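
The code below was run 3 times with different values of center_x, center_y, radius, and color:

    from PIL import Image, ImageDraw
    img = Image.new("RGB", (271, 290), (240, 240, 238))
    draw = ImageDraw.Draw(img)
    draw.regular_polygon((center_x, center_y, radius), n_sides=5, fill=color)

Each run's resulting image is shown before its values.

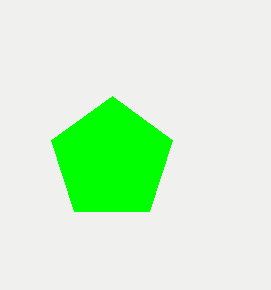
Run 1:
center_x = 112
center_y = 160
radius = 64
color = 'lime'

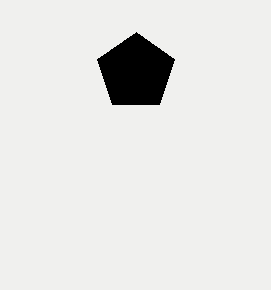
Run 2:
center_x = 136
center_y = 72
radius = 40
color = 'black'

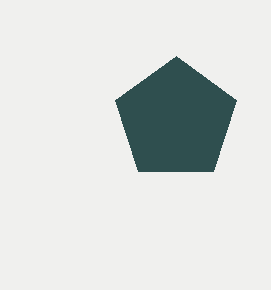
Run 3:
center_x = 176
center_y = 120
radius = 64
color = 'darkslategray'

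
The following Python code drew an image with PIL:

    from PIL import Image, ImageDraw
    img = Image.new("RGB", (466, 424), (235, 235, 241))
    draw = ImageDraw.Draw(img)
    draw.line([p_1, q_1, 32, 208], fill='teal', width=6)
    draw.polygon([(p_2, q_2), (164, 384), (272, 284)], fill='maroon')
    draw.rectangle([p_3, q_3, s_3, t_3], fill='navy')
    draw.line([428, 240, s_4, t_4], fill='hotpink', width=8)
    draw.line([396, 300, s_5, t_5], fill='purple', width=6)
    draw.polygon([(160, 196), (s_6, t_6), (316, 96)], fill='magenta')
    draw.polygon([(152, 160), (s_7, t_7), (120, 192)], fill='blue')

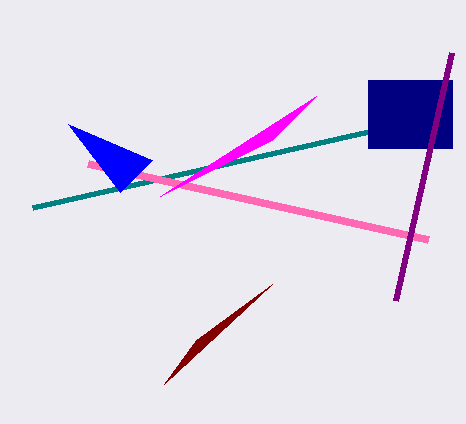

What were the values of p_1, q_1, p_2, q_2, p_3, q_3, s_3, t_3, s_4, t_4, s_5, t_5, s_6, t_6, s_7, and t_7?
p_1 = 368, q_1 = 132, p_2 = 196, q_2 = 340, p_3 = 368, q_3 = 80, s_3 = 452, t_3 = 148, s_4 = 88, t_4 = 164, s_5 = 452, t_5 = 52, s_6 = 272, t_6 = 140, s_7 = 68, t_7 = 124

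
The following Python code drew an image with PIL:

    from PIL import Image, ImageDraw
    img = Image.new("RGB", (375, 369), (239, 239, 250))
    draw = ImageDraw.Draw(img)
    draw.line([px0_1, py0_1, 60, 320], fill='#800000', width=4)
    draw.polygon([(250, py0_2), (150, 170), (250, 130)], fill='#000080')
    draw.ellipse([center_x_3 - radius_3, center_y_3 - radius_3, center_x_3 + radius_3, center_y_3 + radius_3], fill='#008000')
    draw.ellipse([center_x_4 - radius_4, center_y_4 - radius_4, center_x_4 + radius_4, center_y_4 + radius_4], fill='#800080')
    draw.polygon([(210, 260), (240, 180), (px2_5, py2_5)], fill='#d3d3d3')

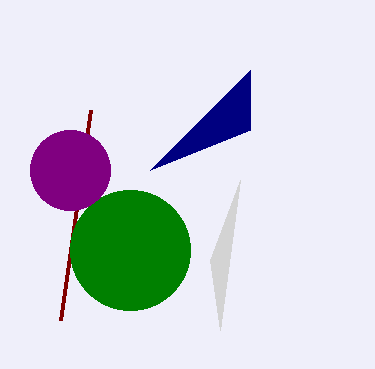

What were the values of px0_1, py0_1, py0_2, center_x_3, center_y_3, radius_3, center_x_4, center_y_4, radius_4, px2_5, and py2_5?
px0_1 = 90
py0_1 = 110
py0_2 = 70
center_x_3 = 130
center_y_3 = 250
radius_3 = 60
center_x_4 = 70
center_y_4 = 170
radius_4 = 40
px2_5 = 220
py2_5 = 330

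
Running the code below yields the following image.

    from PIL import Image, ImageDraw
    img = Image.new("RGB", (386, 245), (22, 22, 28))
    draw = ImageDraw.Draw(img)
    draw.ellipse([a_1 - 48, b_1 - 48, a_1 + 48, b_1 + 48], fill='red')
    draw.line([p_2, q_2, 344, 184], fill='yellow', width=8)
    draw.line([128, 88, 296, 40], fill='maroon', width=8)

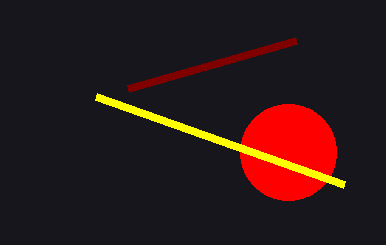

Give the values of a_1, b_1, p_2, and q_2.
a_1 = 288, b_1 = 152, p_2 = 96, q_2 = 96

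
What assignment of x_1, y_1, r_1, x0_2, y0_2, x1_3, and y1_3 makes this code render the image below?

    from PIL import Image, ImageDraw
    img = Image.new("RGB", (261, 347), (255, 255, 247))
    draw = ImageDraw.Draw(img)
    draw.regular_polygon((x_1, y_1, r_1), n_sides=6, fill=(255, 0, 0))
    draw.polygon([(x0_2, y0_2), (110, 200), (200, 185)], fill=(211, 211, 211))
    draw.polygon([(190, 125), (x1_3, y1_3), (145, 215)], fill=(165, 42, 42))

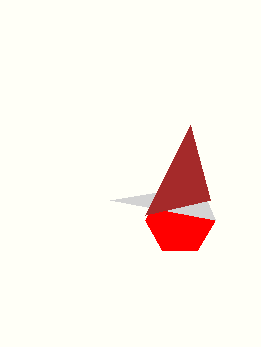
x_1 = 180
y_1 = 220
r_1 = 35
x0_2 = 215
y0_2 = 220
x1_3 = 210
y1_3 = 200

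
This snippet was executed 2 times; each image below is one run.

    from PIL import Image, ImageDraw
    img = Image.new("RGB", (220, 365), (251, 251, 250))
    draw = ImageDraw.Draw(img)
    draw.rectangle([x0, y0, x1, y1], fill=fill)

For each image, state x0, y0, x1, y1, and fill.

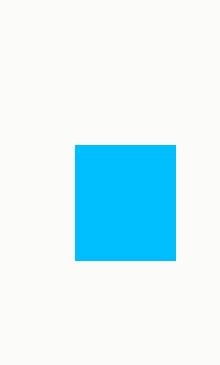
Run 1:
x0 = 75, y0 = 145, x1 = 175, y1 = 260, fill = 'deepskyblue'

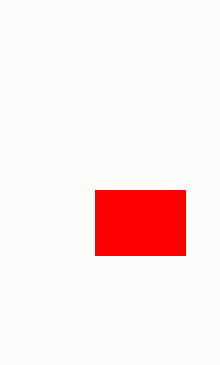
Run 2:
x0 = 95; y0 = 190; x1 = 185; y1 = 255; fill = 'red'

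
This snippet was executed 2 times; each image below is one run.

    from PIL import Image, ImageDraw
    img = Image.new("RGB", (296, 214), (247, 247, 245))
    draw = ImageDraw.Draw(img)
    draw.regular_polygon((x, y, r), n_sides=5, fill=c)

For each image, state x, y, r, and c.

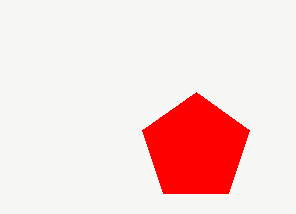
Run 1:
x = 196; y = 148; r = 56; c = 'red'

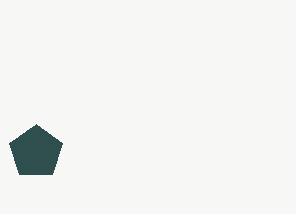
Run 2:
x = 36, y = 152, r = 28, c = 'darkslategray'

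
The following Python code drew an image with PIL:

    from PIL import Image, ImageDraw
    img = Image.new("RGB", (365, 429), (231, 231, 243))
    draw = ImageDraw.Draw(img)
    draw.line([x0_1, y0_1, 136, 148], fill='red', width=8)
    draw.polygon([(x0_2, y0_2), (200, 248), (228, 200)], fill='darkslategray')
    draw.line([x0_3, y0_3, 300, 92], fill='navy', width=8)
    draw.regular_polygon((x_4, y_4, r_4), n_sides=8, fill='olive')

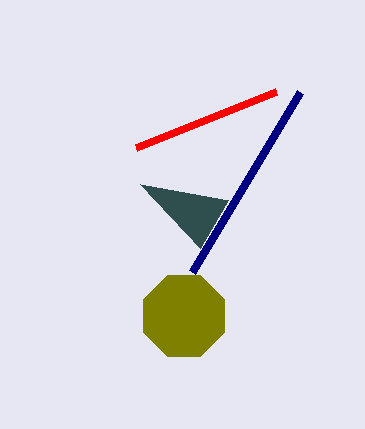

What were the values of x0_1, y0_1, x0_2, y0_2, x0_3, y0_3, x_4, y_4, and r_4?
x0_1 = 276, y0_1 = 92, x0_2 = 140, y0_2 = 184, x0_3 = 192, y0_3 = 272, x_4 = 184, y_4 = 316, r_4 = 44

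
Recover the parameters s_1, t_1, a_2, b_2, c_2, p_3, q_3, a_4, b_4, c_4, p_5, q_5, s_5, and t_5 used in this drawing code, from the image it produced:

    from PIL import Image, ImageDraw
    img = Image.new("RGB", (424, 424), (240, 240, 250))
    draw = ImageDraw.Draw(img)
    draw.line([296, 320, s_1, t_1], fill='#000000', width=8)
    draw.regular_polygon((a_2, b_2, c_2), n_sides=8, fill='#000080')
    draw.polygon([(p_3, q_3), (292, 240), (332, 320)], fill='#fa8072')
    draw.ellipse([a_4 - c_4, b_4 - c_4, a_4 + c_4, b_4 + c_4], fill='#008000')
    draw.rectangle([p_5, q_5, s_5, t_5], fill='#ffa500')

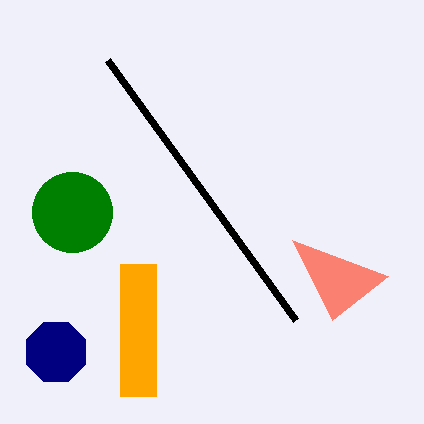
s_1 = 108; t_1 = 60; a_2 = 56; b_2 = 352; c_2 = 32; p_3 = 388; q_3 = 276; a_4 = 72; b_4 = 212; c_4 = 40; p_5 = 120; q_5 = 264; s_5 = 156; t_5 = 396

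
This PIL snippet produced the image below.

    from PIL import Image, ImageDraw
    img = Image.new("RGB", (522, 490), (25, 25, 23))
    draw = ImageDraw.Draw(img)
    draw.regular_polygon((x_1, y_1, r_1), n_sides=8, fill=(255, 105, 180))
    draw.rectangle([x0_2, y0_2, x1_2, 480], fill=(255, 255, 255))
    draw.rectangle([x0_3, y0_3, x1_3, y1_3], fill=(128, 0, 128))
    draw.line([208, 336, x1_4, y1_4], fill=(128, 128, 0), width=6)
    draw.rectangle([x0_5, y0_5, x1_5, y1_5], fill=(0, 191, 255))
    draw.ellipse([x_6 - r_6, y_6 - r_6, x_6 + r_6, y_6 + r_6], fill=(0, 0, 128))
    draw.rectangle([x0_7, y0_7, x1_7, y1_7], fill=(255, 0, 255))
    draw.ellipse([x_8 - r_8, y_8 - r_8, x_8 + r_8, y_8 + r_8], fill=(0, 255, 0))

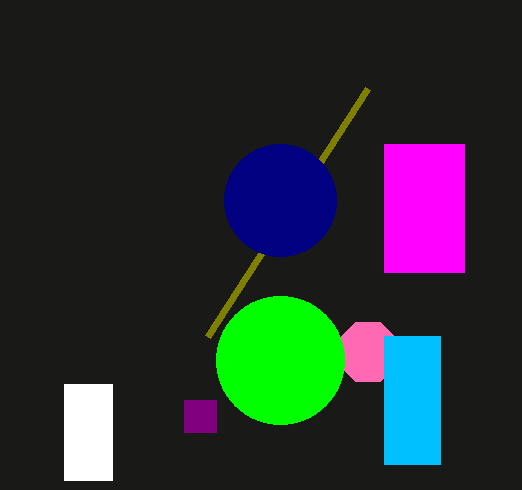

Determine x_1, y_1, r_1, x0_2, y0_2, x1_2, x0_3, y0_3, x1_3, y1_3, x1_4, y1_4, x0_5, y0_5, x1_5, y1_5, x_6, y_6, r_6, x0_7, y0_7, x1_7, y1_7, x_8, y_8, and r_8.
x_1 = 368; y_1 = 352; r_1 = 32; x0_2 = 64; y0_2 = 384; x1_2 = 112; x0_3 = 184; y0_3 = 400; x1_3 = 216; y1_3 = 432; x1_4 = 368; y1_4 = 88; x0_5 = 384; y0_5 = 336; x1_5 = 440; y1_5 = 464; x_6 = 280; y_6 = 200; r_6 = 56; x0_7 = 384; y0_7 = 144; x1_7 = 464; y1_7 = 272; x_8 = 280; y_8 = 360; r_8 = 64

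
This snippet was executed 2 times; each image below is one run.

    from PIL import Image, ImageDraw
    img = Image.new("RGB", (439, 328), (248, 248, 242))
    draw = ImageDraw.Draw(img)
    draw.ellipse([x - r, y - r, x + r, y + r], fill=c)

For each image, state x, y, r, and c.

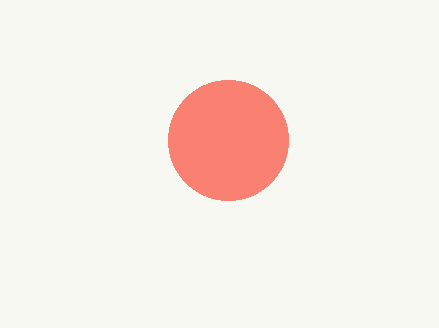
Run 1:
x = 228, y = 140, r = 60, c = 'salmon'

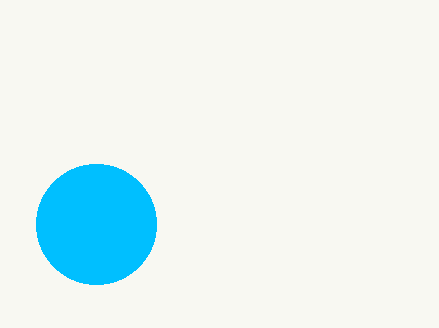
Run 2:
x = 96; y = 224; r = 60; c = 'deepskyblue'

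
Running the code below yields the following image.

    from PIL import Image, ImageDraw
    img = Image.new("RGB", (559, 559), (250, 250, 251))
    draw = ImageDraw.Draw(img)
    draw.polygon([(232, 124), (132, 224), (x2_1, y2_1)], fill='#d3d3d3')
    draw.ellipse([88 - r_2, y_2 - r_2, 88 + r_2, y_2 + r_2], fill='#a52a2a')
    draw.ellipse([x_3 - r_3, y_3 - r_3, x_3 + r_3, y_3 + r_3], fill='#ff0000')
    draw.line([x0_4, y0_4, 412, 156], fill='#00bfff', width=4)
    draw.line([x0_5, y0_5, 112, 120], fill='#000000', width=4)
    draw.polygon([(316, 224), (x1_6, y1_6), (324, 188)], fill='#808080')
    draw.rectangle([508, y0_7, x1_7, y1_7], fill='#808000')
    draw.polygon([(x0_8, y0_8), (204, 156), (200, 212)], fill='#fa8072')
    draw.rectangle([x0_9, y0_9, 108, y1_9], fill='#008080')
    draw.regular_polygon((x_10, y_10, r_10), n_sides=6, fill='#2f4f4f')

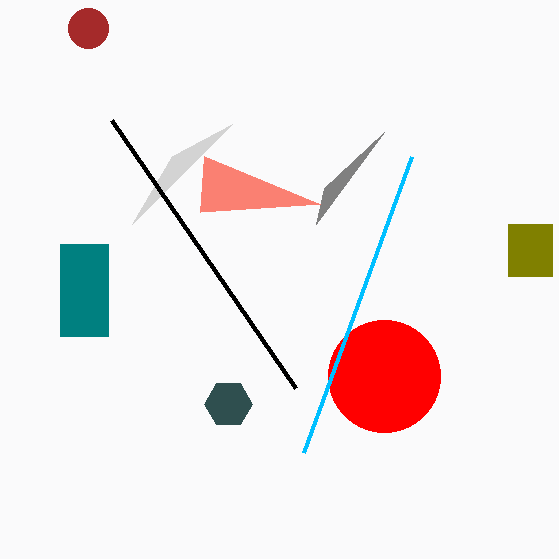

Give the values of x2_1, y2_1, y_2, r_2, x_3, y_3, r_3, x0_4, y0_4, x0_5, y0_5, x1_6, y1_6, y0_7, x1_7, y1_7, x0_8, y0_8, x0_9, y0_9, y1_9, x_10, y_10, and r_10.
x2_1 = 172, y2_1 = 156, y_2 = 28, r_2 = 20, x_3 = 384, y_3 = 376, r_3 = 56, x0_4 = 304, y0_4 = 452, x0_5 = 296, y0_5 = 388, x1_6 = 384, y1_6 = 132, y0_7 = 224, x1_7 = 552, y1_7 = 276, x0_8 = 320, y0_8 = 204, x0_9 = 60, y0_9 = 244, y1_9 = 336, x_10 = 228, y_10 = 404, r_10 = 24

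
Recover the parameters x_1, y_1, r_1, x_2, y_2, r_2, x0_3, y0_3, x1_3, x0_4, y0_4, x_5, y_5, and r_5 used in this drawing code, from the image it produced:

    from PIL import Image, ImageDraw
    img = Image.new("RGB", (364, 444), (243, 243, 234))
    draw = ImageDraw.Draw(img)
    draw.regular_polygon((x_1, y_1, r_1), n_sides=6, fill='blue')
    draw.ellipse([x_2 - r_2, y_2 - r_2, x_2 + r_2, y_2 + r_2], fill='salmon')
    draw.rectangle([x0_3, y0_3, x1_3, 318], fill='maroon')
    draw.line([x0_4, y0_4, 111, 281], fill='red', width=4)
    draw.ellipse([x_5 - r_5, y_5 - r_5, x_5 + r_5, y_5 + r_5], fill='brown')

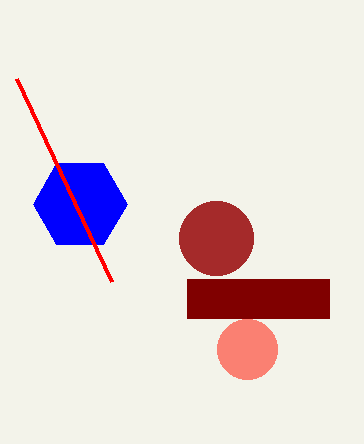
x_1 = 80; y_1 = 204; r_1 = 47; x_2 = 247; y_2 = 349; r_2 = 30; x0_3 = 187; y0_3 = 279; x1_3 = 329; x0_4 = 16; y0_4 = 78; x_5 = 216; y_5 = 238; r_5 = 37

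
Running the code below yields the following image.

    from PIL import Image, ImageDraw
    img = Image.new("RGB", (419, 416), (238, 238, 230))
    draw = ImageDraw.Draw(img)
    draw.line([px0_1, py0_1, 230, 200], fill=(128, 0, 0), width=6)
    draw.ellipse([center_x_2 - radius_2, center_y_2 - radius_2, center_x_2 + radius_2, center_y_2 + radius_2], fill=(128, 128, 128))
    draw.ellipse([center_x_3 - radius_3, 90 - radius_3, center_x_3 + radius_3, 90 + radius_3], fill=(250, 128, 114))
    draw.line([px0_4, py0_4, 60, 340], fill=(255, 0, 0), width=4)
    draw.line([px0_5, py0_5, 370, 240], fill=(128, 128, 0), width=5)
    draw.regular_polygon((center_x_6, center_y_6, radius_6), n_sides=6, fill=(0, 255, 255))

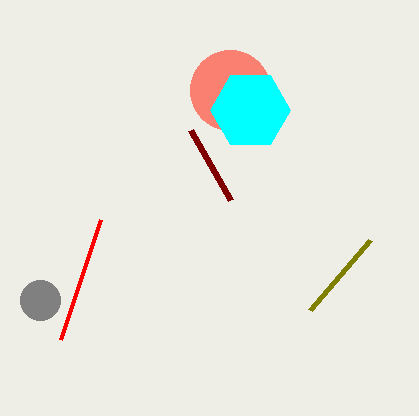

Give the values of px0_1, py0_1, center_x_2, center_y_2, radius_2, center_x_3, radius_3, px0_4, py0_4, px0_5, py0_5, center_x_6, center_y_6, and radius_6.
px0_1 = 190
py0_1 = 130
center_x_2 = 40
center_y_2 = 300
radius_2 = 20
center_x_3 = 230
radius_3 = 40
px0_4 = 100
py0_4 = 220
px0_5 = 310
py0_5 = 310
center_x_6 = 250
center_y_6 = 110
radius_6 = 40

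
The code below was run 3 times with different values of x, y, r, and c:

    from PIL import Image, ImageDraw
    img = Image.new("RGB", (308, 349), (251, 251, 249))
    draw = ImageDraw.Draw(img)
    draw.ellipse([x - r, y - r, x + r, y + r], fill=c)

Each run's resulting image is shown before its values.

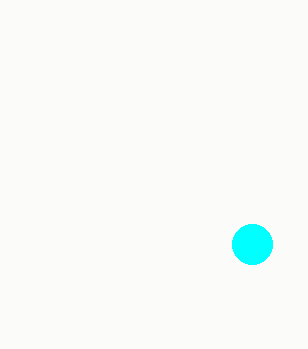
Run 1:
x = 252
y = 244
r = 20
c = 'cyan'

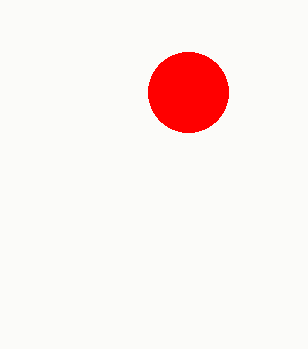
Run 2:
x = 188
y = 92
r = 40
c = 'red'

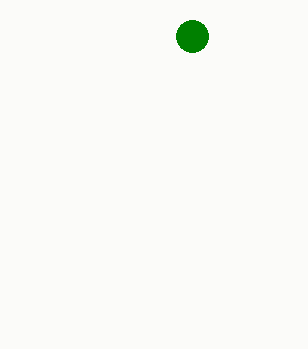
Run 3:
x = 192, y = 36, r = 16, c = 'green'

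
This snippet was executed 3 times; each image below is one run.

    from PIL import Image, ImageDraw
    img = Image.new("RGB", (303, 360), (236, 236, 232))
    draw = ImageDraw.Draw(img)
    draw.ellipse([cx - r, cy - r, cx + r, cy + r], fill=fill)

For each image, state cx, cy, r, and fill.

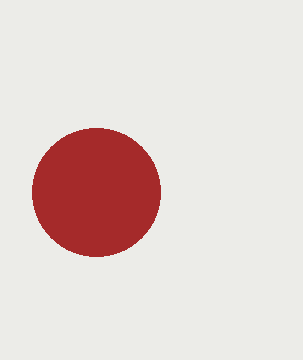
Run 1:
cx = 96, cy = 192, r = 64, fill = 'brown'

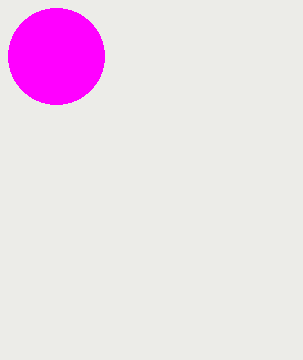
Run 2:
cx = 56; cy = 56; r = 48; fill = 'magenta'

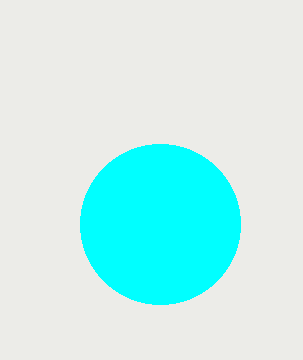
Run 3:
cx = 160
cy = 224
r = 80
fill = 'cyan'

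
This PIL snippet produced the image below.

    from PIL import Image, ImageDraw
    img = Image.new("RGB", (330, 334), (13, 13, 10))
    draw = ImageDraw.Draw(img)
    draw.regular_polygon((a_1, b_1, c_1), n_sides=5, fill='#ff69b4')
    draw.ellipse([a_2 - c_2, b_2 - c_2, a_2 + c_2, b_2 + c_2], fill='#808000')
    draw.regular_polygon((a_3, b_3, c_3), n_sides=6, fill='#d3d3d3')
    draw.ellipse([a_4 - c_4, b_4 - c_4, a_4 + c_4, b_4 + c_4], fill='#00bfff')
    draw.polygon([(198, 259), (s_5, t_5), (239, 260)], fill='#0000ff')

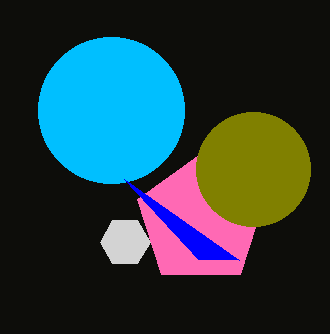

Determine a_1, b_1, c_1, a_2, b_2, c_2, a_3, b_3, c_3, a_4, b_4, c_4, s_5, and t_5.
a_1 = 201
b_1 = 220
c_1 = 67
a_2 = 253
b_2 = 169
c_2 = 57
a_3 = 125
b_3 = 242
c_3 = 25
a_4 = 111
b_4 = 110
c_4 = 73
s_5 = 124
t_5 = 179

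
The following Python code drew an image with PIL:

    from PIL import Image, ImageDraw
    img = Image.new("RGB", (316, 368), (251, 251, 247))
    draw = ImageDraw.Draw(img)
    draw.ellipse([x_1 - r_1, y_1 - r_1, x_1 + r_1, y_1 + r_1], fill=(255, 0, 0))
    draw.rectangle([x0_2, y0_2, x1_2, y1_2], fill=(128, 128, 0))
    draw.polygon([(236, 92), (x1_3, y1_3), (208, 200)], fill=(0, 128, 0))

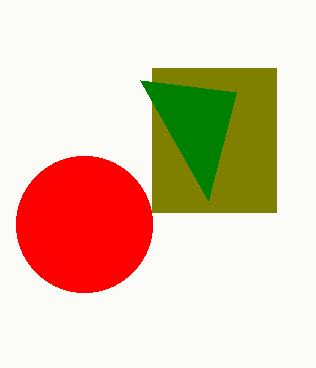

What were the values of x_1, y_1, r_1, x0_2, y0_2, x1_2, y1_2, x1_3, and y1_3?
x_1 = 84, y_1 = 224, r_1 = 68, x0_2 = 152, y0_2 = 68, x1_2 = 276, y1_2 = 212, x1_3 = 140, y1_3 = 80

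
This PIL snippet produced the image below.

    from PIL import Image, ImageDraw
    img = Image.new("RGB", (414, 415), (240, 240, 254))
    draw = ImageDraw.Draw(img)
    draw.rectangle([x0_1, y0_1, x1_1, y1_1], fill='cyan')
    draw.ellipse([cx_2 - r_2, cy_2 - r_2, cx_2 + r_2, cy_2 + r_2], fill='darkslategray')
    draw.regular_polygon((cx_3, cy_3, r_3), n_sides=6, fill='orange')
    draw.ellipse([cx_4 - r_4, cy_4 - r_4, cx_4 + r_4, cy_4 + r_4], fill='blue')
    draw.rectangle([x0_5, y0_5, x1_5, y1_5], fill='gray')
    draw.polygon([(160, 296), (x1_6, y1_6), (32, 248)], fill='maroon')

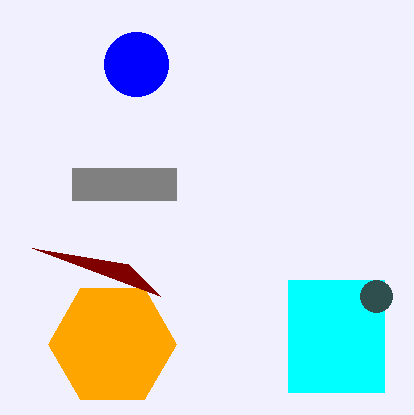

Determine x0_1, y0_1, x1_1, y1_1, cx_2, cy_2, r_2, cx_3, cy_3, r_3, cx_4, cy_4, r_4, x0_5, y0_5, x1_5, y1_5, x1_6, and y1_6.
x0_1 = 288
y0_1 = 280
x1_1 = 384
y1_1 = 392
cx_2 = 376
cy_2 = 296
r_2 = 16
cx_3 = 112
cy_3 = 344
r_3 = 64
cx_4 = 136
cy_4 = 64
r_4 = 32
x0_5 = 72
y0_5 = 168
x1_5 = 176
y1_5 = 200
x1_6 = 128
y1_6 = 264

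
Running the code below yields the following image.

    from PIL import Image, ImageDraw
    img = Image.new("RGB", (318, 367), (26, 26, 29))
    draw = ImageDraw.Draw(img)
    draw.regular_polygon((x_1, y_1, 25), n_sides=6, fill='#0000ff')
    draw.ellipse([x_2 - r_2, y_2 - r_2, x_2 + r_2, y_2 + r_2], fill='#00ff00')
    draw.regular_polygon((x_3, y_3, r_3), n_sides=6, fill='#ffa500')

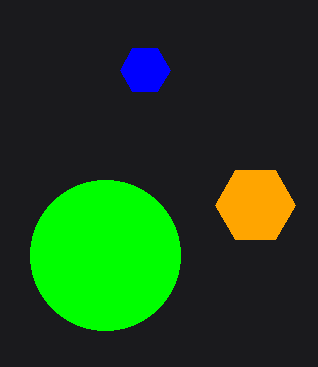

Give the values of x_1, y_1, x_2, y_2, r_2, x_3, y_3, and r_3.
x_1 = 145, y_1 = 70, x_2 = 105, y_2 = 255, r_2 = 75, x_3 = 255, y_3 = 205, r_3 = 40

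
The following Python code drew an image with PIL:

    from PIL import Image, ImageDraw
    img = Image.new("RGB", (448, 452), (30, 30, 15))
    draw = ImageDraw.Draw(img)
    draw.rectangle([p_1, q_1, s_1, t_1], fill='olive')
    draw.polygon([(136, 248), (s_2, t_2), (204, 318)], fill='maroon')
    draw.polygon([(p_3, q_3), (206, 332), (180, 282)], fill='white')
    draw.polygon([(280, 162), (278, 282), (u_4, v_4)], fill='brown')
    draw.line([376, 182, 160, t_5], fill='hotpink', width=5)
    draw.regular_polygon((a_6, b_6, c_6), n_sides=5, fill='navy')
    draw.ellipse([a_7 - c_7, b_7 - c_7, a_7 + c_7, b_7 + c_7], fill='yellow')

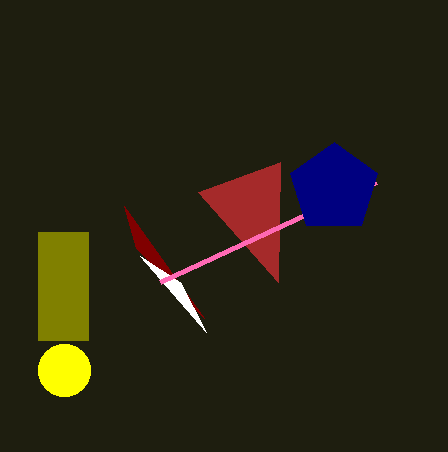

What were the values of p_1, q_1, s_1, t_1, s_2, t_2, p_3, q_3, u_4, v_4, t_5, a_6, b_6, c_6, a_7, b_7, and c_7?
p_1 = 38
q_1 = 232
s_1 = 88
t_1 = 340
s_2 = 124
t_2 = 206
p_3 = 140
q_3 = 256
u_4 = 198
v_4 = 192
t_5 = 282
a_6 = 334
b_6 = 188
c_6 = 46
a_7 = 64
b_7 = 370
c_7 = 26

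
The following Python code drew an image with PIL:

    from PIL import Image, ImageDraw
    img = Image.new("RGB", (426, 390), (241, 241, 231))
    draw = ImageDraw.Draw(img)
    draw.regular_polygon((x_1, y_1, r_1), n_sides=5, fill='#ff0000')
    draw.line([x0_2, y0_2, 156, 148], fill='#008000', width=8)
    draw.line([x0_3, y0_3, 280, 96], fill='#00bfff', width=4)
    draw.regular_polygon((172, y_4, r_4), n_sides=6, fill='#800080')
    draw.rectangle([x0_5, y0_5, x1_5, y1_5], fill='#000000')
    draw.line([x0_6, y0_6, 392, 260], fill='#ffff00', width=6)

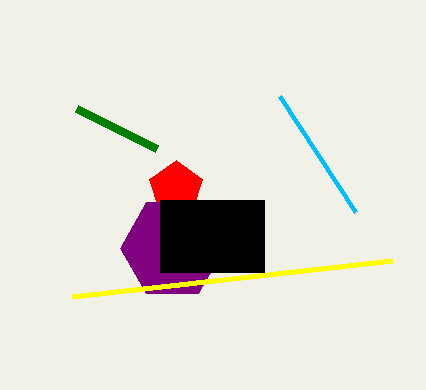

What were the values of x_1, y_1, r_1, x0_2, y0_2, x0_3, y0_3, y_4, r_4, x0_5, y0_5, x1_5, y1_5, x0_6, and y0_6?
x_1 = 176, y_1 = 188, r_1 = 28, x0_2 = 76, y0_2 = 108, x0_3 = 356, y0_3 = 212, y_4 = 248, r_4 = 52, x0_5 = 160, y0_5 = 200, x1_5 = 264, y1_5 = 272, x0_6 = 72, y0_6 = 296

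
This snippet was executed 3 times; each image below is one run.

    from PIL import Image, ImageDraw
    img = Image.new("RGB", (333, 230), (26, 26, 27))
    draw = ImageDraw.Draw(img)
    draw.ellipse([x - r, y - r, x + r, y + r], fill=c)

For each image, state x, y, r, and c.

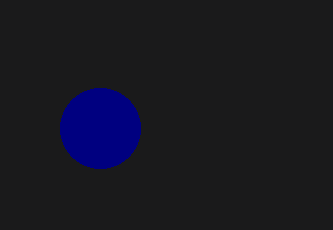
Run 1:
x = 100
y = 128
r = 40
c = 'navy'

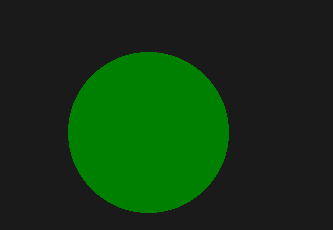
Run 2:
x = 148, y = 132, r = 80, c = 'green'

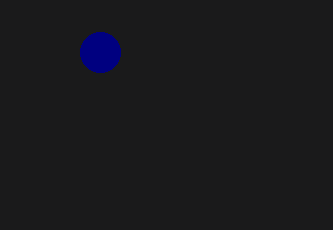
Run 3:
x = 100, y = 52, r = 20, c = 'navy'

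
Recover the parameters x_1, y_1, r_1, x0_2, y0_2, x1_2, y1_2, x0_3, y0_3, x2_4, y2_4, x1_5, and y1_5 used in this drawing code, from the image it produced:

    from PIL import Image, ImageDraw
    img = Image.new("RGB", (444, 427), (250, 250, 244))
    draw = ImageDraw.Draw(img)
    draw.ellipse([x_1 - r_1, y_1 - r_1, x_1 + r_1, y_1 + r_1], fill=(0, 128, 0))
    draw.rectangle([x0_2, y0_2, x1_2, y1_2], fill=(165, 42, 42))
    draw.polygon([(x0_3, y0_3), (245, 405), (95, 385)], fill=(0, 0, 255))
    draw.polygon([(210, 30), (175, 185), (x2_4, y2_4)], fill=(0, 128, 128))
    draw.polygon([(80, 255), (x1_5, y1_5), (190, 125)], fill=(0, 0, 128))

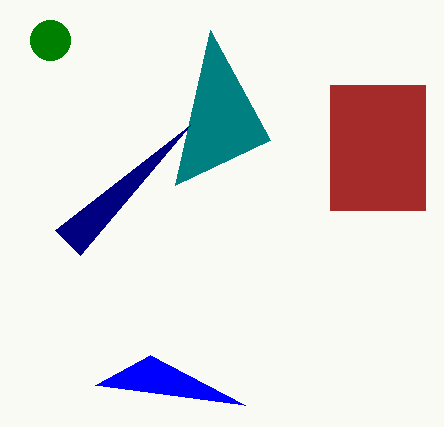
x_1 = 50, y_1 = 40, r_1 = 20, x0_2 = 330, y0_2 = 85, x1_2 = 425, y1_2 = 210, x0_3 = 150, y0_3 = 355, x2_4 = 270, y2_4 = 140, x1_5 = 55, y1_5 = 230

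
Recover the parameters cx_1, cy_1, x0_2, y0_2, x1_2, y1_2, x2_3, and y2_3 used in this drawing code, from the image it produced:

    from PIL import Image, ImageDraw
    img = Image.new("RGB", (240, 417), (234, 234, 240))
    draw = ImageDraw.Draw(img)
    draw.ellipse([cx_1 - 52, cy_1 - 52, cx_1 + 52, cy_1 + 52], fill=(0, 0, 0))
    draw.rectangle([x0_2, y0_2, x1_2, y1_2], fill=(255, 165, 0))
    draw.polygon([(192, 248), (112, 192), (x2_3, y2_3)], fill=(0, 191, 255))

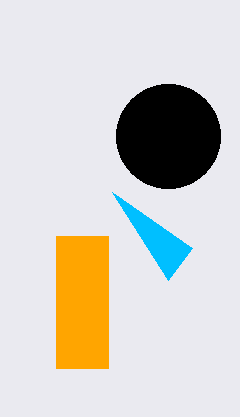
cx_1 = 168
cy_1 = 136
x0_2 = 56
y0_2 = 236
x1_2 = 108
y1_2 = 368
x2_3 = 168
y2_3 = 280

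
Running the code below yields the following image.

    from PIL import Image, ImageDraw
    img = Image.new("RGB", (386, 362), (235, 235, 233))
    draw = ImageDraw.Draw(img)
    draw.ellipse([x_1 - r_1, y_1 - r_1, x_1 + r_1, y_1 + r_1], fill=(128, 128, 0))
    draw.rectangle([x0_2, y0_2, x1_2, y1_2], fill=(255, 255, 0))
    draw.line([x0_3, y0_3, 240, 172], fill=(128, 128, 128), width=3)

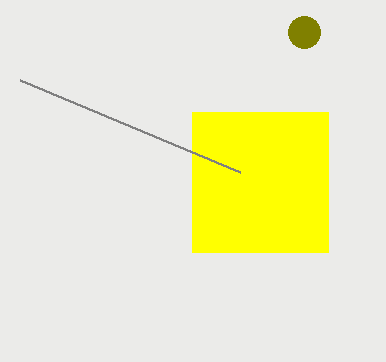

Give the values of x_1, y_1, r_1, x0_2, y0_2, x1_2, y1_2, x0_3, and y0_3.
x_1 = 304; y_1 = 32; r_1 = 16; x0_2 = 192; y0_2 = 112; x1_2 = 328; y1_2 = 252; x0_3 = 20; y0_3 = 80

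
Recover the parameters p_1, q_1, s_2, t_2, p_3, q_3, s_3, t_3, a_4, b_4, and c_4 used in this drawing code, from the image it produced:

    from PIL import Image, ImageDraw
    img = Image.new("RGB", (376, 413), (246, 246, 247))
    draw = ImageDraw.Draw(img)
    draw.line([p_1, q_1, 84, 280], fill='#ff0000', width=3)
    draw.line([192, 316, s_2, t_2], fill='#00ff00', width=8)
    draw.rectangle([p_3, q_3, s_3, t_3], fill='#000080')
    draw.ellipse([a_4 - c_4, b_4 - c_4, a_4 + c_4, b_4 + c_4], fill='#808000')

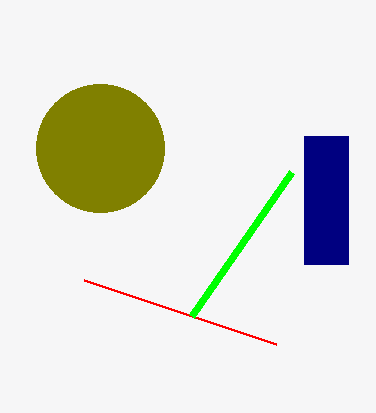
p_1 = 276
q_1 = 344
s_2 = 292
t_2 = 172
p_3 = 304
q_3 = 136
s_3 = 348
t_3 = 264
a_4 = 100
b_4 = 148
c_4 = 64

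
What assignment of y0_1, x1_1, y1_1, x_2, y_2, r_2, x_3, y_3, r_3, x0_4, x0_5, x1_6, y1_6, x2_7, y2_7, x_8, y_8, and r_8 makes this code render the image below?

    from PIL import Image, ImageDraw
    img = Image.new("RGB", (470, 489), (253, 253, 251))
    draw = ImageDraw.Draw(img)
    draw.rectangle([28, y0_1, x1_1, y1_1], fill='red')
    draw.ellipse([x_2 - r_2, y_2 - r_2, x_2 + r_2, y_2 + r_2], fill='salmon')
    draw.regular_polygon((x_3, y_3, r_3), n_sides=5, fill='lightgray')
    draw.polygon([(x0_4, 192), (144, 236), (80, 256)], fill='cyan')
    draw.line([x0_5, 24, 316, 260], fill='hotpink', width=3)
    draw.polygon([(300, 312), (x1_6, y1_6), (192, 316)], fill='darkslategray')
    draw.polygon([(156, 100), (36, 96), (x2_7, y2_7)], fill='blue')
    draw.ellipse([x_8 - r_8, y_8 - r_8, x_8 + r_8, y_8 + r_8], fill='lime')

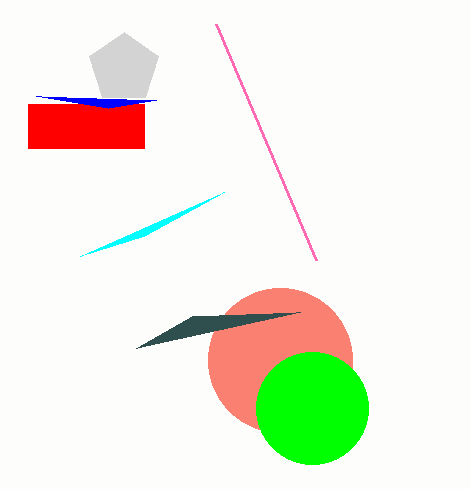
y0_1 = 104, x1_1 = 144, y1_1 = 148, x_2 = 280, y_2 = 360, r_2 = 72, x_3 = 124, y_3 = 68, r_3 = 36, x0_4 = 224, x0_5 = 216, x1_6 = 136, y1_6 = 348, x2_7 = 108, y2_7 = 108, x_8 = 312, y_8 = 408, r_8 = 56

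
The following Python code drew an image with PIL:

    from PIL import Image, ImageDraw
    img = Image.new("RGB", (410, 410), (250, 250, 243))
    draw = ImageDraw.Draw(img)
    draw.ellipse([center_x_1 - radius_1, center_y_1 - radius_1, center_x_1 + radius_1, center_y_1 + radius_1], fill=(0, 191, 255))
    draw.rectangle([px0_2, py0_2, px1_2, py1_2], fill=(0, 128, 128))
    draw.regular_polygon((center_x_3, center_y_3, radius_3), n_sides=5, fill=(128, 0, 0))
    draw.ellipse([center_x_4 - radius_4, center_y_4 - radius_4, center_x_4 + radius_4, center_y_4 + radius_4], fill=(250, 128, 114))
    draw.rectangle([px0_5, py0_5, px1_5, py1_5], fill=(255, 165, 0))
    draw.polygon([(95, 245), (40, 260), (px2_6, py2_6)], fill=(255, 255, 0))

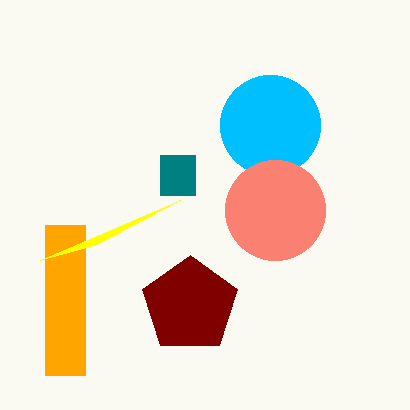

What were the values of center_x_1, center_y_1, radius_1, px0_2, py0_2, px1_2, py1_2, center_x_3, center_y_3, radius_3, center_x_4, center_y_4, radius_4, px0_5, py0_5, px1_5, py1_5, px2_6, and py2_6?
center_x_1 = 270; center_y_1 = 125; radius_1 = 50; px0_2 = 160; py0_2 = 155; px1_2 = 195; py1_2 = 195; center_x_3 = 190; center_y_3 = 305; radius_3 = 50; center_x_4 = 275; center_y_4 = 210; radius_4 = 50; px0_5 = 45; py0_5 = 225; px1_5 = 85; py1_5 = 375; px2_6 = 180; py2_6 = 200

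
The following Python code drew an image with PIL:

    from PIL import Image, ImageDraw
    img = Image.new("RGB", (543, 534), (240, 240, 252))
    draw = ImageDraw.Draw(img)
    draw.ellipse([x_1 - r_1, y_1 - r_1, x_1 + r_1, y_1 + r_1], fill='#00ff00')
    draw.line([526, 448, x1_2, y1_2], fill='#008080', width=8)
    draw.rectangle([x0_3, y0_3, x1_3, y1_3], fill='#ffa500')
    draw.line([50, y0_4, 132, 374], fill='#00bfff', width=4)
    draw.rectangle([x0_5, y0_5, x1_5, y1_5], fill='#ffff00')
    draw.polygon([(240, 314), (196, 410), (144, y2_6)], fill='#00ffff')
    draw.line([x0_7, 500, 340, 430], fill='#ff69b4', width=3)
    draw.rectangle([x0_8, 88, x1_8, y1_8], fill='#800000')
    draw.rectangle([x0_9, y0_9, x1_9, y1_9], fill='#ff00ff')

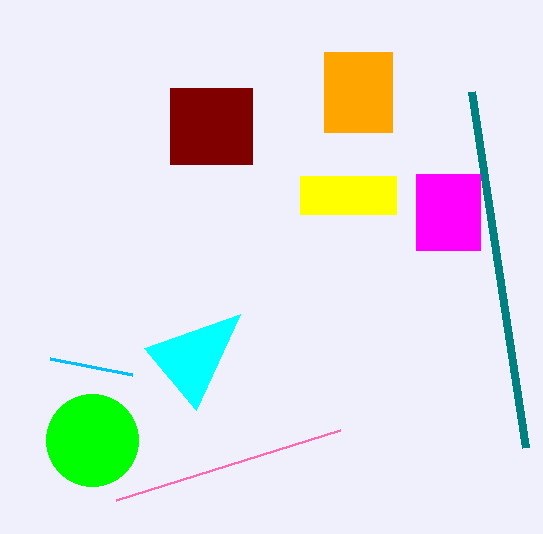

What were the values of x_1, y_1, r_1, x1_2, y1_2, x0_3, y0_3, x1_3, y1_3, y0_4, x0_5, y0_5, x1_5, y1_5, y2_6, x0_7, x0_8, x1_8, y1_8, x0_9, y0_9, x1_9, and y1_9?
x_1 = 92; y_1 = 440; r_1 = 46; x1_2 = 472; y1_2 = 92; x0_3 = 324; y0_3 = 52; x1_3 = 392; y1_3 = 132; y0_4 = 358; x0_5 = 300; y0_5 = 176; x1_5 = 396; y1_5 = 214; y2_6 = 348; x0_7 = 116; x0_8 = 170; x1_8 = 252; y1_8 = 164; x0_9 = 416; y0_9 = 174; x1_9 = 480; y1_9 = 250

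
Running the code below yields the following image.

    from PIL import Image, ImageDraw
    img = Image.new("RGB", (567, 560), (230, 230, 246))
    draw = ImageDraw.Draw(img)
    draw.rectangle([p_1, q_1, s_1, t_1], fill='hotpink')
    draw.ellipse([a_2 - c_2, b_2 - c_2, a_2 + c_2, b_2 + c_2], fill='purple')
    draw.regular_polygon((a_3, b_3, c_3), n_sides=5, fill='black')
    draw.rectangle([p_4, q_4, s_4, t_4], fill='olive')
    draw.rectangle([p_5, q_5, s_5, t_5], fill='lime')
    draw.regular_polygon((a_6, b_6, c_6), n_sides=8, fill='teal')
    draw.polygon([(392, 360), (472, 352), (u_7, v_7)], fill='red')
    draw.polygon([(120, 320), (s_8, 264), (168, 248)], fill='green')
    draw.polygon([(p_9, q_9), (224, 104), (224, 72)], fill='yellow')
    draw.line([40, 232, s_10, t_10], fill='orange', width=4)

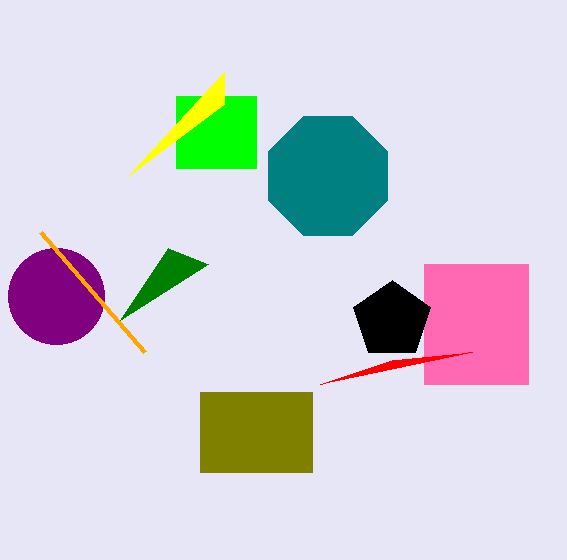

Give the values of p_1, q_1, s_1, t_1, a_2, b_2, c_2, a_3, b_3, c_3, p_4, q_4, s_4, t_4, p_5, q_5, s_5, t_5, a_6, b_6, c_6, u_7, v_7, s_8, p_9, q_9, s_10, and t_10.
p_1 = 424; q_1 = 264; s_1 = 528; t_1 = 384; a_2 = 56; b_2 = 296; c_2 = 48; a_3 = 392; b_3 = 320; c_3 = 40; p_4 = 200; q_4 = 392; s_4 = 312; t_4 = 472; p_5 = 176; q_5 = 96; s_5 = 256; t_5 = 168; a_6 = 328; b_6 = 176; c_6 = 64; u_7 = 320; v_7 = 384; s_8 = 208; p_9 = 128; q_9 = 176; s_10 = 144; t_10 = 352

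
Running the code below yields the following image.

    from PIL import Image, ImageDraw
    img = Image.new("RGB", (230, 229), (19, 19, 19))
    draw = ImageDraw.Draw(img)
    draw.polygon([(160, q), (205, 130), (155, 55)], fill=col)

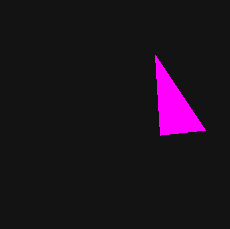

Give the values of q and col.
q = 135; col = 'magenta'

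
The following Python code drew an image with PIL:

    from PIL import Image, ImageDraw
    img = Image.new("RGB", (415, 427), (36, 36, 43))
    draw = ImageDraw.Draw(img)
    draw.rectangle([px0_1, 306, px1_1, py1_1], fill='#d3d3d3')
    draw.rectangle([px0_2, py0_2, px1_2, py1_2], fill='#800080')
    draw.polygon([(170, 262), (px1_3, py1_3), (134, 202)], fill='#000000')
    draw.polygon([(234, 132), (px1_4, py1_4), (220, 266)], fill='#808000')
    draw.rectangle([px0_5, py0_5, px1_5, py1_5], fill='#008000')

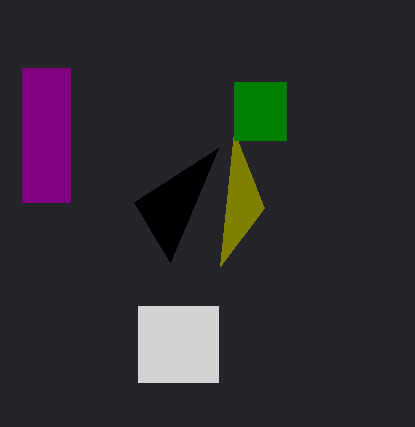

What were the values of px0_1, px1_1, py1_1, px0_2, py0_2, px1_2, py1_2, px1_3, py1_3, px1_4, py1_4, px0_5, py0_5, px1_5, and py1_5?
px0_1 = 138; px1_1 = 218; py1_1 = 382; px0_2 = 22; py0_2 = 68; px1_2 = 70; py1_2 = 202; px1_3 = 218; py1_3 = 148; px1_4 = 264; py1_4 = 208; px0_5 = 234; py0_5 = 82; px1_5 = 286; py1_5 = 140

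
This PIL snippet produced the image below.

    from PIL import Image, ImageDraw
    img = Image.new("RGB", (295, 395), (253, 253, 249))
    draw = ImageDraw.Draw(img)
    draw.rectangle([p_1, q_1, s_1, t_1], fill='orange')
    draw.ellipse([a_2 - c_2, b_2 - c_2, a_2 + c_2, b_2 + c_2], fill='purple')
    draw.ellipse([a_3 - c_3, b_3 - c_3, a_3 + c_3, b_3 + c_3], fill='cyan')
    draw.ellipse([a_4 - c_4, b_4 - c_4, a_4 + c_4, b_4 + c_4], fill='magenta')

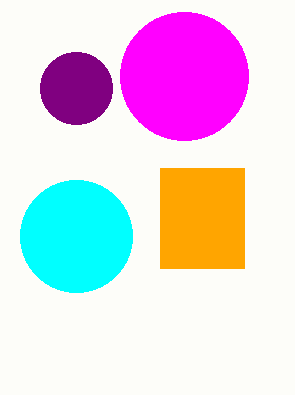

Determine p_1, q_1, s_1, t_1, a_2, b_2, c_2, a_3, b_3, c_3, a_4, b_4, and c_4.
p_1 = 160; q_1 = 168; s_1 = 244; t_1 = 268; a_2 = 76; b_2 = 88; c_2 = 36; a_3 = 76; b_3 = 236; c_3 = 56; a_4 = 184; b_4 = 76; c_4 = 64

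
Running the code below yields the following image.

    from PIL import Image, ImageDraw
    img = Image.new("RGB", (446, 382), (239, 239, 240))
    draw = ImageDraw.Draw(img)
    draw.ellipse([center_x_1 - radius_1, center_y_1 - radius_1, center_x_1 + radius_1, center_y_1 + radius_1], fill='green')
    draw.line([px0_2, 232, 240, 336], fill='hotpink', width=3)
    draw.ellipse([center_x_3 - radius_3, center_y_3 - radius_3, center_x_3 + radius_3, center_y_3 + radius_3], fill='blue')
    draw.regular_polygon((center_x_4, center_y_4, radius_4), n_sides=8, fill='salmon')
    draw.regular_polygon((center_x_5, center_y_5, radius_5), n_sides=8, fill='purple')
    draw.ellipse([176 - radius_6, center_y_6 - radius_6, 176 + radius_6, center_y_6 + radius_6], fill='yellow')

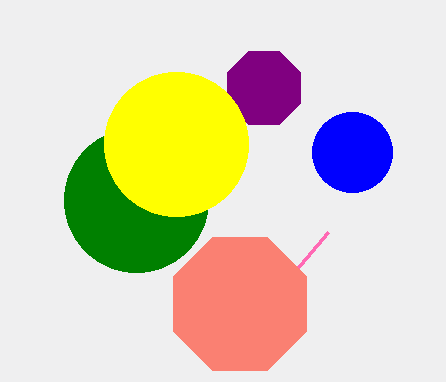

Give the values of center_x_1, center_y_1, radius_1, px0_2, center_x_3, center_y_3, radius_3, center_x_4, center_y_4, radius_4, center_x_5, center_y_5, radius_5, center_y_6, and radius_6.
center_x_1 = 136; center_y_1 = 200; radius_1 = 72; px0_2 = 328; center_x_3 = 352; center_y_3 = 152; radius_3 = 40; center_x_4 = 240; center_y_4 = 304; radius_4 = 72; center_x_5 = 264; center_y_5 = 88; radius_5 = 40; center_y_6 = 144; radius_6 = 72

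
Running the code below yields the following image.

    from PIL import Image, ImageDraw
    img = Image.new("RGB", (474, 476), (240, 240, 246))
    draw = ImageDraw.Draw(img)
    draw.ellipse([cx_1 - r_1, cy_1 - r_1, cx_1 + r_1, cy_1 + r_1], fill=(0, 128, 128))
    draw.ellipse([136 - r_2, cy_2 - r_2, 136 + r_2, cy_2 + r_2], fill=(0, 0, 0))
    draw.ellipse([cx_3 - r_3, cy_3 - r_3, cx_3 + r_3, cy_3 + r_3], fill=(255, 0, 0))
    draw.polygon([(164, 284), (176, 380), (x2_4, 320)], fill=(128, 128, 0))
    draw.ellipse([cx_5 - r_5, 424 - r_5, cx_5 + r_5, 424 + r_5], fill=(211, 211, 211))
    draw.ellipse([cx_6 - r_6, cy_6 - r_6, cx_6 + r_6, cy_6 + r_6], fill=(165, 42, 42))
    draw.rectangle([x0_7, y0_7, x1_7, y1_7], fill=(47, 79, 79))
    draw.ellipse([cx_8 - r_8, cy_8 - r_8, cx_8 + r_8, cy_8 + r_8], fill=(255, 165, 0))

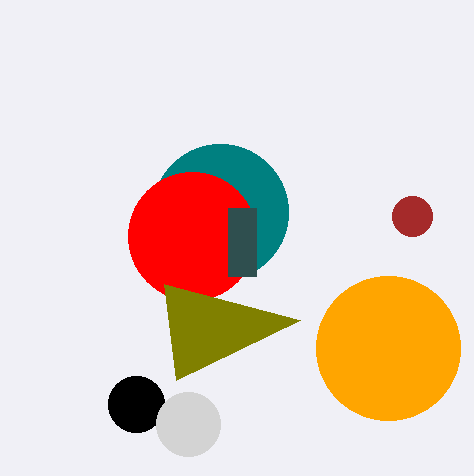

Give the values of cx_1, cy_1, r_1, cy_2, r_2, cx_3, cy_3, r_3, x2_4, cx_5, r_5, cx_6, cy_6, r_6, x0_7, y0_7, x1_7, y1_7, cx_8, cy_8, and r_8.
cx_1 = 220, cy_1 = 212, r_1 = 68, cy_2 = 404, r_2 = 28, cx_3 = 192, cy_3 = 236, r_3 = 64, x2_4 = 300, cx_5 = 188, r_5 = 32, cx_6 = 412, cy_6 = 216, r_6 = 20, x0_7 = 228, y0_7 = 208, x1_7 = 256, y1_7 = 276, cx_8 = 388, cy_8 = 348, r_8 = 72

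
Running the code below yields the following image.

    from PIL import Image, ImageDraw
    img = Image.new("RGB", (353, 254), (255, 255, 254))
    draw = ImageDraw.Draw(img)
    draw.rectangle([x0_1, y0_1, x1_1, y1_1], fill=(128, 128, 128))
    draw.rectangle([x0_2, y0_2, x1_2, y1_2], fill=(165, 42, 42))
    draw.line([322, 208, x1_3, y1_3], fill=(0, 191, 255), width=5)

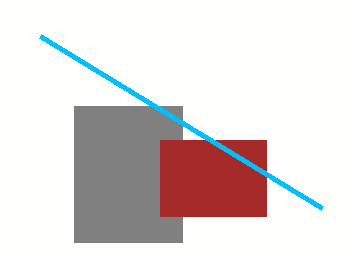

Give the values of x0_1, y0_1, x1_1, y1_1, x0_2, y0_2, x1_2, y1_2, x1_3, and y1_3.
x0_1 = 74, y0_1 = 106, x1_1 = 182, y1_1 = 242, x0_2 = 160, y0_2 = 140, x1_2 = 266, y1_2 = 216, x1_3 = 40, y1_3 = 36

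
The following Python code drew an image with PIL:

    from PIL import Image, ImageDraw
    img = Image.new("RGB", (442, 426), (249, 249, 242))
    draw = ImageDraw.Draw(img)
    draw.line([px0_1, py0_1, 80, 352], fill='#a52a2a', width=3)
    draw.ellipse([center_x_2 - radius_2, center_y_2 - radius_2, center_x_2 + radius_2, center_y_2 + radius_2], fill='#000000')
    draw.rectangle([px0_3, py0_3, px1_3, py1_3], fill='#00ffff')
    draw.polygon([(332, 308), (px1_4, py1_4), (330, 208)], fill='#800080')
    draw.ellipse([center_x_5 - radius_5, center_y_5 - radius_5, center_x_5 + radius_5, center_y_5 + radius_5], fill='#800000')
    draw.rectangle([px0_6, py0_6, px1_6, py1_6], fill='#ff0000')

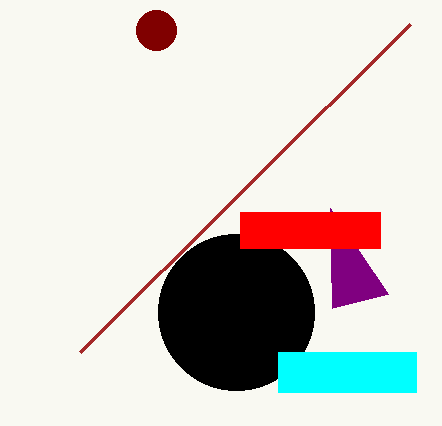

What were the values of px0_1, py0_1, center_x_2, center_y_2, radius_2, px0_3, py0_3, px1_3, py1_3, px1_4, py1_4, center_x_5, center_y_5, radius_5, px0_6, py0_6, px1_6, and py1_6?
px0_1 = 410; py0_1 = 24; center_x_2 = 236; center_y_2 = 312; radius_2 = 78; px0_3 = 278; py0_3 = 352; px1_3 = 416; py1_3 = 392; px1_4 = 388; py1_4 = 294; center_x_5 = 156; center_y_5 = 30; radius_5 = 20; px0_6 = 240; py0_6 = 212; px1_6 = 380; py1_6 = 248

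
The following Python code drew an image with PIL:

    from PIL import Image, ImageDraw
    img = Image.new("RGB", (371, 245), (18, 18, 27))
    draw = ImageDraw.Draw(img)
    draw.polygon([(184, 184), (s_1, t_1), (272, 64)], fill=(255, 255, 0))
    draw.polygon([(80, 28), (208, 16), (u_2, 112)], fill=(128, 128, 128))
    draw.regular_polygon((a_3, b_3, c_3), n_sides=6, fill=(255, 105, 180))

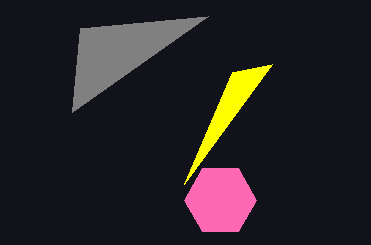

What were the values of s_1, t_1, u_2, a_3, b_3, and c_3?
s_1 = 232, t_1 = 72, u_2 = 72, a_3 = 220, b_3 = 200, c_3 = 36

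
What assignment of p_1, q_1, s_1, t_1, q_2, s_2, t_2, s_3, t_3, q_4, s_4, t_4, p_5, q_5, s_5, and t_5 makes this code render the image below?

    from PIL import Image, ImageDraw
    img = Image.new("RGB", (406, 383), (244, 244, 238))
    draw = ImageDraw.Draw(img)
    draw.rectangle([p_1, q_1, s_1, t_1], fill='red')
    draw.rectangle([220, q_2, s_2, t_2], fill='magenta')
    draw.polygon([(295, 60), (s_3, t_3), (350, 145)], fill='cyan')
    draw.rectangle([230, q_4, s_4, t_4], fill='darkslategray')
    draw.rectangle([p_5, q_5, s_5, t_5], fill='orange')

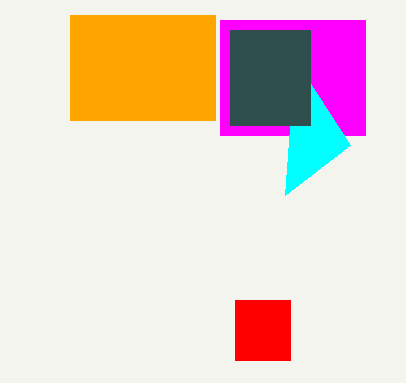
p_1 = 235; q_1 = 300; s_1 = 290; t_1 = 360; q_2 = 20; s_2 = 365; t_2 = 135; s_3 = 285; t_3 = 195; q_4 = 30; s_4 = 310; t_4 = 125; p_5 = 70; q_5 = 15; s_5 = 215; t_5 = 120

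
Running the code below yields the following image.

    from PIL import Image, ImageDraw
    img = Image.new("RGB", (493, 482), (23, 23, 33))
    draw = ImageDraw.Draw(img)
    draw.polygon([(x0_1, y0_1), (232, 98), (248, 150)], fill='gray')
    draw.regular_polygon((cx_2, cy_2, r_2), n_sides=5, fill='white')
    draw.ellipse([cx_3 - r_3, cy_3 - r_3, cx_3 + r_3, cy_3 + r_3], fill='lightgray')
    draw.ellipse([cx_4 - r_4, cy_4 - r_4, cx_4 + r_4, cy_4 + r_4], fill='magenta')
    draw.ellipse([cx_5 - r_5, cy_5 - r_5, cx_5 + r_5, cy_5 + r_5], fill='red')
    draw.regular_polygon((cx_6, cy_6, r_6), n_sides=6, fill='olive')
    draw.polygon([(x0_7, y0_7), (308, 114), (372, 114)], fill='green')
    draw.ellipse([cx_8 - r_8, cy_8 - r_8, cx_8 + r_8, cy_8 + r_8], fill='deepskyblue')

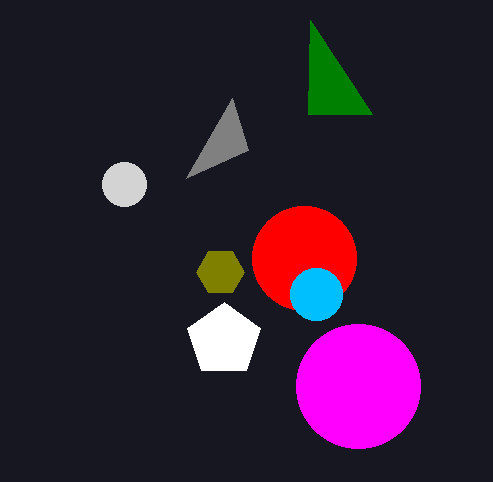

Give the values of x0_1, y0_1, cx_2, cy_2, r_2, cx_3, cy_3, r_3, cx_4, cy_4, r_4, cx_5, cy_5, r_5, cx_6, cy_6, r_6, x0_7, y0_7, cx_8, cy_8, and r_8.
x0_1 = 186, y0_1 = 178, cx_2 = 224, cy_2 = 340, r_2 = 38, cx_3 = 124, cy_3 = 184, r_3 = 22, cx_4 = 358, cy_4 = 386, r_4 = 62, cx_5 = 304, cy_5 = 258, r_5 = 52, cx_6 = 220, cy_6 = 272, r_6 = 24, x0_7 = 310, y0_7 = 20, cx_8 = 316, cy_8 = 294, r_8 = 26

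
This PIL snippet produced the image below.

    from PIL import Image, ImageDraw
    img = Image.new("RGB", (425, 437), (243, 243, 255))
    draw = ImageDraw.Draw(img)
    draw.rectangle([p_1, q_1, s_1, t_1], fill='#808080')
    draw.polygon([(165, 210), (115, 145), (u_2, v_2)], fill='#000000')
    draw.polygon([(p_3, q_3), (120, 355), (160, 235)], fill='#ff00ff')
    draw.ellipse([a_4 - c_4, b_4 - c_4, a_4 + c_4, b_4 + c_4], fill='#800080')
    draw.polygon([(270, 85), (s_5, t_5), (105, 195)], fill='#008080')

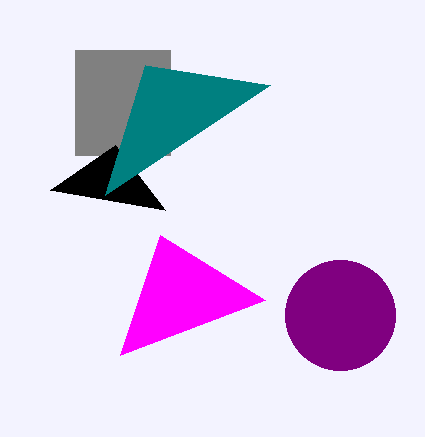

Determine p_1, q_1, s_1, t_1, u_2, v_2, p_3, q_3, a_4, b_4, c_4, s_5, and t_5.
p_1 = 75, q_1 = 50, s_1 = 170, t_1 = 155, u_2 = 50, v_2 = 190, p_3 = 265, q_3 = 300, a_4 = 340, b_4 = 315, c_4 = 55, s_5 = 145, t_5 = 65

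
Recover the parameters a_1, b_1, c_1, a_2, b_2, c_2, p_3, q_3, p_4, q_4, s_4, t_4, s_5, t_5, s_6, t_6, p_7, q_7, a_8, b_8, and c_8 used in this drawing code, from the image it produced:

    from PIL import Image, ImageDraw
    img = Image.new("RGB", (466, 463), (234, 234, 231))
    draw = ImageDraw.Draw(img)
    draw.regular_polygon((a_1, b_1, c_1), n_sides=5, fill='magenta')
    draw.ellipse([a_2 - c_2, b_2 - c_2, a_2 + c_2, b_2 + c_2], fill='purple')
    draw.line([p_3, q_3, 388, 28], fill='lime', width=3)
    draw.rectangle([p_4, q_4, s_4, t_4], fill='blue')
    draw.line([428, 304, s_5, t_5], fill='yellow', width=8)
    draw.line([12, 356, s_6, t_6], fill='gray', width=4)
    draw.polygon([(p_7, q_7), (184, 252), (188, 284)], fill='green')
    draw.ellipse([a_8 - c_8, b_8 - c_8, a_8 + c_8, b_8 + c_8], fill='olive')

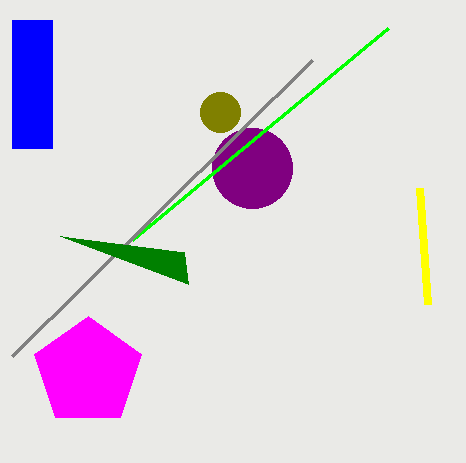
a_1 = 88; b_1 = 372; c_1 = 56; a_2 = 252; b_2 = 168; c_2 = 40; p_3 = 132; q_3 = 240; p_4 = 12; q_4 = 20; s_4 = 52; t_4 = 148; s_5 = 420; t_5 = 188; s_6 = 312; t_6 = 60; p_7 = 60; q_7 = 236; a_8 = 220; b_8 = 112; c_8 = 20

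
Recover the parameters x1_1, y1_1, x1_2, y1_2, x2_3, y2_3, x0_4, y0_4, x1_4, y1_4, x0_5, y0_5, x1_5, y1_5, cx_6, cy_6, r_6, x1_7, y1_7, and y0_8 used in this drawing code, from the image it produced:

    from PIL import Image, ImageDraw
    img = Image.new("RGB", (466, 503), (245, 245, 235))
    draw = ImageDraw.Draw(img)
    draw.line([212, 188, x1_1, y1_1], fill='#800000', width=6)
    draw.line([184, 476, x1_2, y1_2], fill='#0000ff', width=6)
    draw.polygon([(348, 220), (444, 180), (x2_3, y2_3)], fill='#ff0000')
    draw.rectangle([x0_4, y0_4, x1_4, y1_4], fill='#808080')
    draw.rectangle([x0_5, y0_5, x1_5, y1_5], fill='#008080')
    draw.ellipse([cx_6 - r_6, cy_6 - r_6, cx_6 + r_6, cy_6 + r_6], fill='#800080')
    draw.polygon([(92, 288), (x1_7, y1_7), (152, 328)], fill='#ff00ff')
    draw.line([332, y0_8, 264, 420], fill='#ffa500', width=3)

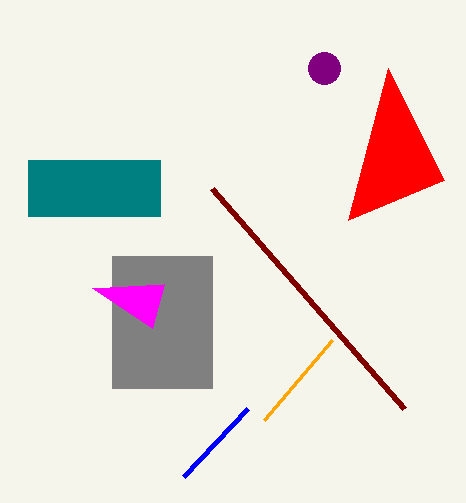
x1_1 = 404; y1_1 = 408; x1_2 = 248; y1_2 = 408; x2_3 = 388; y2_3 = 68; x0_4 = 112; y0_4 = 256; x1_4 = 212; y1_4 = 388; x0_5 = 28; y0_5 = 160; x1_5 = 160; y1_5 = 216; cx_6 = 324; cy_6 = 68; r_6 = 16; x1_7 = 164; y1_7 = 284; y0_8 = 340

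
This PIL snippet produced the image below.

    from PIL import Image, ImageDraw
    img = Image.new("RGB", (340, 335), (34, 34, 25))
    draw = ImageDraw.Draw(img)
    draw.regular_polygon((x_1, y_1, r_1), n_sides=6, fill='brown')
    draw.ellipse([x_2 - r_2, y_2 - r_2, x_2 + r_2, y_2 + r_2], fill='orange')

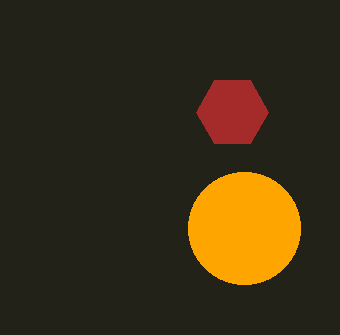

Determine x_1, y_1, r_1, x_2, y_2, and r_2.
x_1 = 232, y_1 = 112, r_1 = 36, x_2 = 244, y_2 = 228, r_2 = 56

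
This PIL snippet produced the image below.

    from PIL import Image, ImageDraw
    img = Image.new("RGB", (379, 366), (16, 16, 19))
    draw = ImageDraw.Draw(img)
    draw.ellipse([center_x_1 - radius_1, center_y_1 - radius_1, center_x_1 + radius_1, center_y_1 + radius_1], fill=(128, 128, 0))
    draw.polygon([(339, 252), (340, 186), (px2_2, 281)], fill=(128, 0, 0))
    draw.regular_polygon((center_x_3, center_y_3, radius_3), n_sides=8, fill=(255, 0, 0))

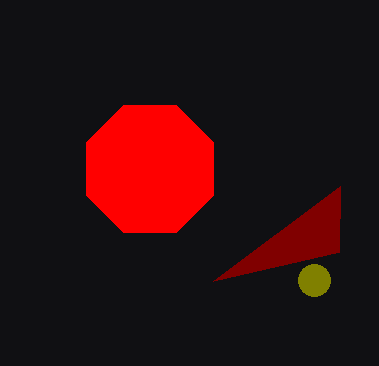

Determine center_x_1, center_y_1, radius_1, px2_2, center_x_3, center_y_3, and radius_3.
center_x_1 = 314
center_y_1 = 280
radius_1 = 16
px2_2 = 213
center_x_3 = 150
center_y_3 = 169
radius_3 = 69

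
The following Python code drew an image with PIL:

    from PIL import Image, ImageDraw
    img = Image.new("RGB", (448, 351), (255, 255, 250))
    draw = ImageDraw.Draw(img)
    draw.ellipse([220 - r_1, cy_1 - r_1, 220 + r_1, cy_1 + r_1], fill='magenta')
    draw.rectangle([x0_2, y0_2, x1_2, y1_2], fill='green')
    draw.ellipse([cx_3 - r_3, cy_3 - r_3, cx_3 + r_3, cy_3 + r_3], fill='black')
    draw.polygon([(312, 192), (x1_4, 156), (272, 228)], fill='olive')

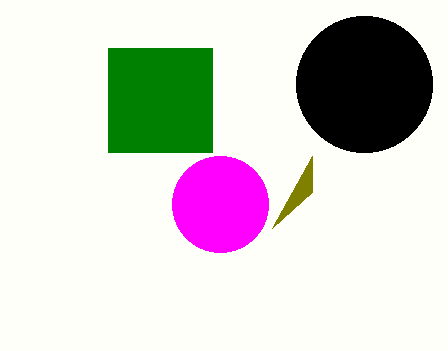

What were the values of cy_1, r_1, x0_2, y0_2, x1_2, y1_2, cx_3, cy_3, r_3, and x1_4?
cy_1 = 204; r_1 = 48; x0_2 = 108; y0_2 = 48; x1_2 = 212; y1_2 = 152; cx_3 = 364; cy_3 = 84; r_3 = 68; x1_4 = 312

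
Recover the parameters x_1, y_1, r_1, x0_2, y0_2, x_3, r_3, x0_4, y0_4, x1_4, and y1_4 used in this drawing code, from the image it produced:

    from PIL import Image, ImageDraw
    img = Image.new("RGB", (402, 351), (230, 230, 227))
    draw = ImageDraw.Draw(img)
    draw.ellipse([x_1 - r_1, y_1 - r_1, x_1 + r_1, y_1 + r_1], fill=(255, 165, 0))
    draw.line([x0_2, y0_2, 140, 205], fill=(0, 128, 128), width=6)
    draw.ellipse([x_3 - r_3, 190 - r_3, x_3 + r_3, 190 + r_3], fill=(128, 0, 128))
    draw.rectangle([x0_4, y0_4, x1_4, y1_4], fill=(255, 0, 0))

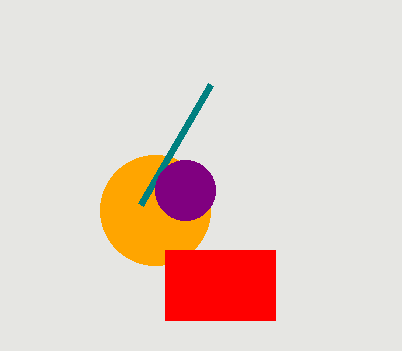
x_1 = 155, y_1 = 210, r_1 = 55, x0_2 = 210, y0_2 = 85, x_3 = 185, r_3 = 30, x0_4 = 165, y0_4 = 250, x1_4 = 275, y1_4 = 320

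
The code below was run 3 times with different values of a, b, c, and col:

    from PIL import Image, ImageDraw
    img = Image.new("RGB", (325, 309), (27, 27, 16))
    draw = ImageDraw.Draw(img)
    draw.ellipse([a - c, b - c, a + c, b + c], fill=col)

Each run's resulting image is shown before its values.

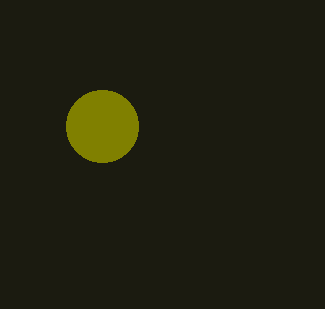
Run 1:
a = 102, b = 126, c = 36, col = 'olive'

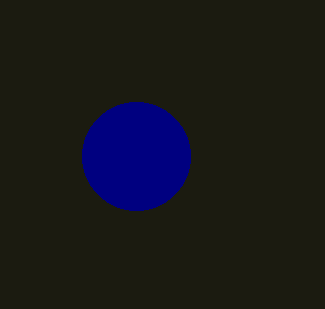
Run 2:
a = 136, b = 156, c = 54, col = 'navy'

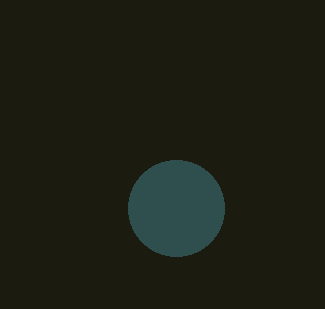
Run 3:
a = 176
b = 208
c = 48
col = 'darkslategray'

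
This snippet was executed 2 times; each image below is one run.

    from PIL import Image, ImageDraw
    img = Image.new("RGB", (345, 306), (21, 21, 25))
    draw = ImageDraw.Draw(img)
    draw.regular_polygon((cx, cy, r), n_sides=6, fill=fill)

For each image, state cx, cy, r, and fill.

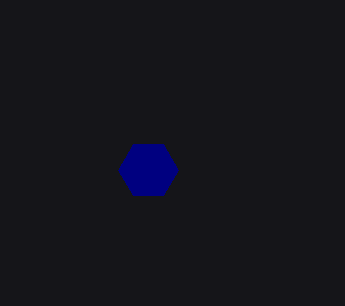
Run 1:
cx = 148, cy = 170, r = 30, fill = 'navy'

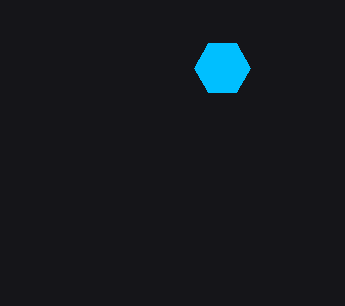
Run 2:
cx = 222
cy = 68
r = 28
fill = 'deepskyblue'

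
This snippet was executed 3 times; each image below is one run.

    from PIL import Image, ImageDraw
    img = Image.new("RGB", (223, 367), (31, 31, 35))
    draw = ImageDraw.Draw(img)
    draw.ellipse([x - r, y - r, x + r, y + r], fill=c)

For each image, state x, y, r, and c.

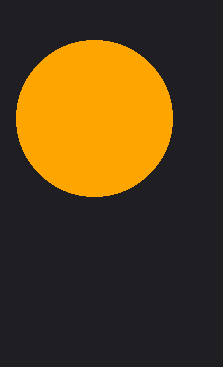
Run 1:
x = 94; y = 118; r = 78; c = 'orange'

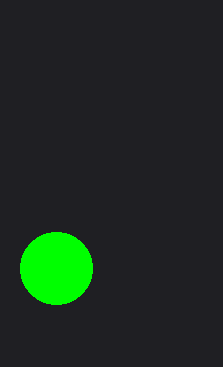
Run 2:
x = 56; y = 268; r = 36; c = 'lime'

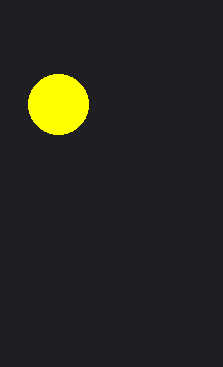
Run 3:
x = 58; y = 104; r = 30; c = 'yellow'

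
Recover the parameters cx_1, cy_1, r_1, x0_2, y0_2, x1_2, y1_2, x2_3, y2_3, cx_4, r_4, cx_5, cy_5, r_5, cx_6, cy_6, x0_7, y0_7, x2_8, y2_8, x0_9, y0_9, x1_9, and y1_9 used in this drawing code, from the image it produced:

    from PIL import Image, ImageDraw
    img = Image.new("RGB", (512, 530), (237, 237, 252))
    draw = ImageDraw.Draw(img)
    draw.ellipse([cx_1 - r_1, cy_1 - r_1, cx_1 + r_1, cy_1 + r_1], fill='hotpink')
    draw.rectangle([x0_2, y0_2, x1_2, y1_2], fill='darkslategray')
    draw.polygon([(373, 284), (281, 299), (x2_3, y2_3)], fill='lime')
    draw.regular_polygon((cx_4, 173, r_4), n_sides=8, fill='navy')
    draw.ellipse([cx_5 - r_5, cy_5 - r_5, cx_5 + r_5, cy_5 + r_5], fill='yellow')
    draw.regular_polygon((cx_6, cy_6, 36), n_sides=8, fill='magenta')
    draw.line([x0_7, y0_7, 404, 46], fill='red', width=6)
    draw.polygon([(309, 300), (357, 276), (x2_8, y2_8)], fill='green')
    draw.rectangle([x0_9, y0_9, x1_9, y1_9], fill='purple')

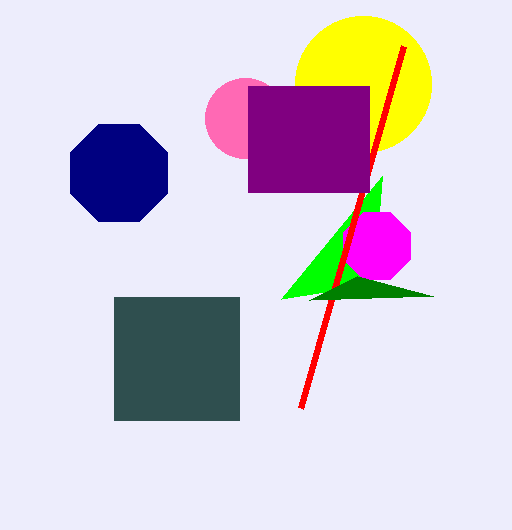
cx_1 = 245, cy_1 = 118, r_1 = 40, x0_2 = 114, y0_2 = 297, x1_2 = 239, y1_2 = 420, x2_3 = 382, y2_3 = 176, cx_4 = 119, r_4 = 53, cx_5 = 363, cy_5 = 84, r_5 = 68, cx_6 = 377, cy_6 = 246, x0_7 = 301, y0_7 = 408, x2_8 = 433, y2_8 = 296, x0_9 = 248, y0_9 = 86, x1_9 = 369, y1_9 = 192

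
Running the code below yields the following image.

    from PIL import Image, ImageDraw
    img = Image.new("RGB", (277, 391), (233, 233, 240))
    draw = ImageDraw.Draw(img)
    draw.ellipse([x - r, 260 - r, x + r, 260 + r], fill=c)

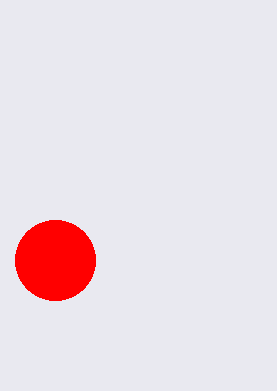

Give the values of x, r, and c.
x = 55, r = 40, c = 'red'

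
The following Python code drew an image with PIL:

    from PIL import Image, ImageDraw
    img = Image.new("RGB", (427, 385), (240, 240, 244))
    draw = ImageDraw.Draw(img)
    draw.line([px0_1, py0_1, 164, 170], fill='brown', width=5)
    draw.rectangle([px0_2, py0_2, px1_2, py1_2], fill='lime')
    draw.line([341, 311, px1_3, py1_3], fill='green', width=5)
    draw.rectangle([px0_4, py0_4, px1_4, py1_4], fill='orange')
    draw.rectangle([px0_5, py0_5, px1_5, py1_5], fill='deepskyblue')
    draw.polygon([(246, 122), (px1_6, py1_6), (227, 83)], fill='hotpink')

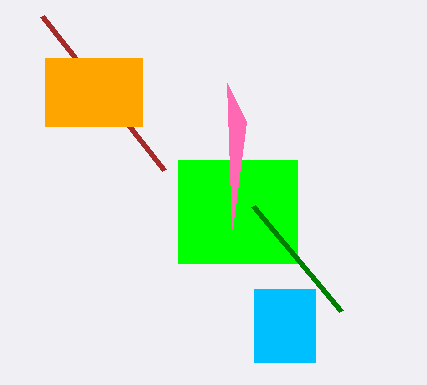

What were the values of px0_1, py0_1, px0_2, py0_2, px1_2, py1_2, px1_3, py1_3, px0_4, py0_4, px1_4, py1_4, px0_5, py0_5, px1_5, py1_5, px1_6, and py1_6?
px0_1 = 42, py0_1 = 16, px0_2 = 178, py0_2 = 160, px1_2 = 297, py1_2 = 263, px1_3 = 253, py1_3 = 206, px0_4 = 45, py0_4 = 58, px1_4 = 142, py1_4 = 126, px0_5 = 254, py0_5 = 289, px1_5 = 315, py1_5 = 362, px1_6 = 232, py1_6 = 229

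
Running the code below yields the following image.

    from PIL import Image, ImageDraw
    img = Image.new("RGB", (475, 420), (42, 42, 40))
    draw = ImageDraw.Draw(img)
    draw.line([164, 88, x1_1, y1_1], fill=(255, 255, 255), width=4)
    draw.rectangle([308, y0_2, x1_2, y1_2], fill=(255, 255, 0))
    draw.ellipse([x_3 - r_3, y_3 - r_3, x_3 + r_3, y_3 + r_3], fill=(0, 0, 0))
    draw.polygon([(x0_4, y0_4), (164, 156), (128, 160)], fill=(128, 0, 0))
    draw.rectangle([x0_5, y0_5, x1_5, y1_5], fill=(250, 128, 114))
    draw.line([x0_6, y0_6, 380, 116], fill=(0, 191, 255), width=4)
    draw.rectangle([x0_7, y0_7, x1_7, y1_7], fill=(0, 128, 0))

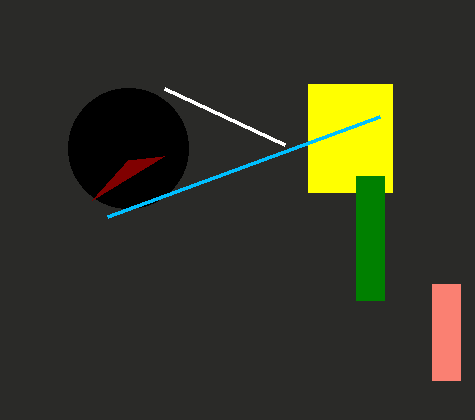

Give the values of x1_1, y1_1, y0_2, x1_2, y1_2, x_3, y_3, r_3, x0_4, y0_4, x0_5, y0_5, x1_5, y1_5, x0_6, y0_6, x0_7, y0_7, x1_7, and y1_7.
x1_1 = 284
y1_1 = 144
y0_2 = 84
x1_2 = 392
y1_2 = 192
x_3 = 128
y_3 = 148
r_3 = 60
x0_4 = 92
y0_4 = 200
x0_5 = 432
y0_5 = 284
x1_5 = 460
y1_5 = 380
x0_6 = 108
y0_6 = 216
x0_7 = 356
y0_7 = 176
x1_7 = 384
y1_7 = 300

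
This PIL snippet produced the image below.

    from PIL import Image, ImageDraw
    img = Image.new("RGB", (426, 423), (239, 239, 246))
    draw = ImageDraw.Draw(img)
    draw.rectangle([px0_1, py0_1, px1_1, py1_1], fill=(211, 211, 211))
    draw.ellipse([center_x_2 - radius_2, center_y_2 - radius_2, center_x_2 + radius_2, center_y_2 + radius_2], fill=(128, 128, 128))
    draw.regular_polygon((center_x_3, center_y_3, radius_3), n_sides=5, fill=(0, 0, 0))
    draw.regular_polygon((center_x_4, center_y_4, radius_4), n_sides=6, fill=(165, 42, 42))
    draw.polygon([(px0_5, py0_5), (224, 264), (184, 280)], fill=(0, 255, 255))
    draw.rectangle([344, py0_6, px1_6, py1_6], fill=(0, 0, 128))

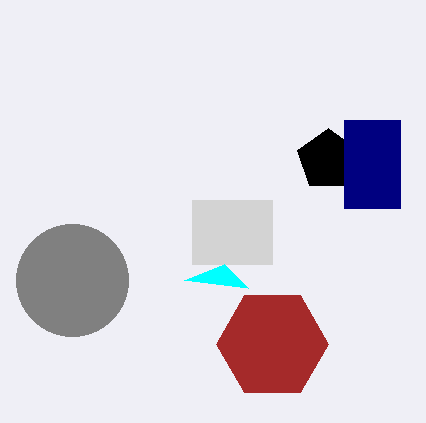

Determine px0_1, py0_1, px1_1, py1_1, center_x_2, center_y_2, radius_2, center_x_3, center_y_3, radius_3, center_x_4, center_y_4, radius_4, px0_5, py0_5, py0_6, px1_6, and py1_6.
px0_1 = 192
py0_1 = 200
px1_1 = 272
py1_1 = 264
center_x_2 = 72
center_y_2 = 280
radius_2 = 56
center_x_3 = 328
center_y_3 = 160
radius_3 = 32
center_x_4 = 272
center_y_4 = 344
radius_4 = 56
px0_5 = 248
py0_5 = 288
py0_6 = 120
px1_6 = 400
py1_6 = 208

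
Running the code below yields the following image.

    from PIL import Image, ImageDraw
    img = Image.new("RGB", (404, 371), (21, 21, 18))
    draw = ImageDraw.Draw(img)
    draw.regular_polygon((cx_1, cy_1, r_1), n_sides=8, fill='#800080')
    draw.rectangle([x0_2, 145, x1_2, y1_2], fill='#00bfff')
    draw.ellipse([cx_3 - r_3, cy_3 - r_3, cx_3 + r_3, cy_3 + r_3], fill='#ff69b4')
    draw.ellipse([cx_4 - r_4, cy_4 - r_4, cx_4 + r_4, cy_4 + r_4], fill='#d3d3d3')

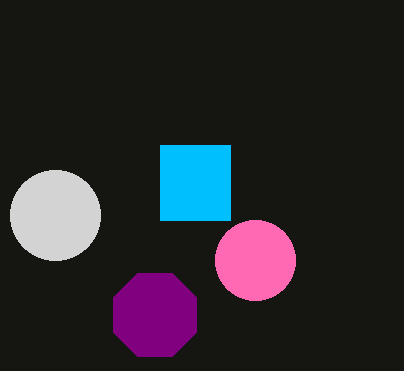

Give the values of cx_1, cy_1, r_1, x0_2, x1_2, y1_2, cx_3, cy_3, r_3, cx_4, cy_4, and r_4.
cx_1 = 155
cy_1 = 315
r_1 = 45
x0_2 = 160
x1_2 = 230
y1_2 = 220
cx_3 = 255
cy_3 = 260
r_3 = 40
cx_4 = 55
cy_4 = 215
r_4 = 45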